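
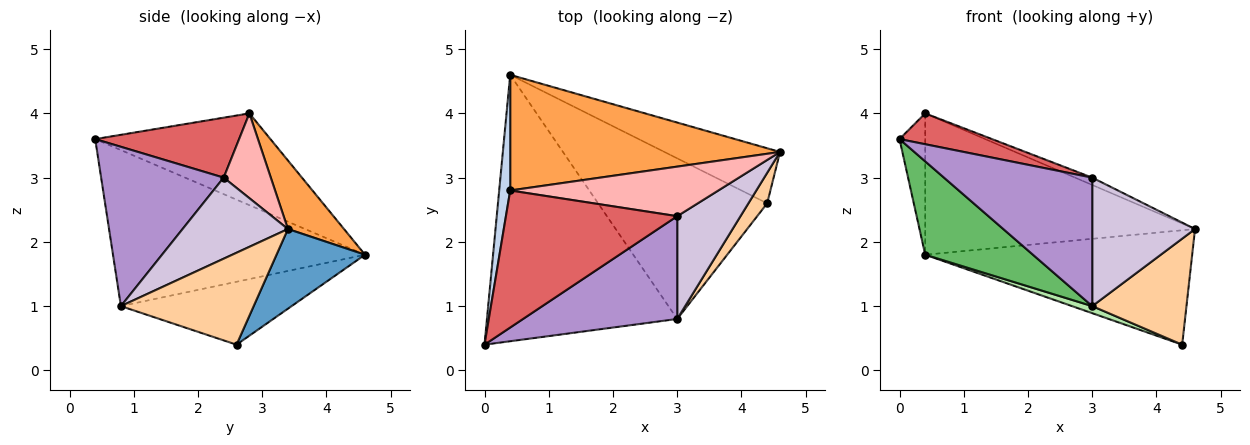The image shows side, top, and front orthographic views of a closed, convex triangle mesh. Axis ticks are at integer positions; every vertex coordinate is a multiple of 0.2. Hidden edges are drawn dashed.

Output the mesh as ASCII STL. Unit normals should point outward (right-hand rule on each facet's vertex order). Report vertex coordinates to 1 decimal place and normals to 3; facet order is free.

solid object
 facet normal 0.286 0.863 -0.416
  outer loop
   vertex 4.4 2.6 0.4
   vertex 0.4 4.6 1.8
   vertex 4.6 3.4 2.2
  endloop
 endfacet
 facet normal -0.983 0.144 0.118
  outer loop
   vertex 0.4 2.8 4.0
   vertex 0.4 4.6 1.8
   vertex 0.0 0.4 3.6
  endloop
 endfacet
 facet normal 0.159 0.764 0.625
  outer loop
   vertex 0.4 2.8 4.0
   vertex 4.6 3.4 2.2
   vertex 0.4 4.6 1.8
  endloop
 endfacet
 facet normal 0.804 -0.571 0.164
  outer loop
   vertex 3.0 0.8 1.0
   vertex 4.4 2.6 0.4
   vertex 4.6 3.4 2.2
  endloop
 endfacet
 facet normal -0.612 -0.262 -0.746
  outer loop
   vertex 3.0 0.8 1.0
   vertex 0.0 0.4 3.6
   vertex 0.4 4.6 1.8
  endloop
 endfacet
 facet normal -0.348 -0.041 -0.936
  outer loop
   vertex 3.0 0.8 1.0
   vertex 0.4 4.6 1.8
   vertex 4.4 2.6 0.4
  endloop
 endfacet
 facet normal 0.323 -0.208 0.923
  outer loop
   vertex 3.0 2.4 3.0
   vertex 0.4 2.8 4.0
   vertex 0.0 0.4 3.6
  endloop
 endfacet
 facet normal 0.374 0.136 0.917
  outer loop
   vertex 3.0 2.4 3.0
   vertex 4.6 3.4 2.2
   vertex 0.4 2.8 4.0
  endloop
 endfacet
 facet normal 0.542 -0.656 0.525
  outer loop
   vertex 3.0 2.4 3.0
   vertex 0.0 0.4 3.6
   vertex 3.0 0.8 1.0
  endloop
 endfacet
 facet normal 0.625 -0.610 0.488
  outer loop
   vertex 3.0 2.4 3.0
   vertex 3.0 0.8 1.0
   vertex 4.6 3.4 2.2
  endloop
 endfacet
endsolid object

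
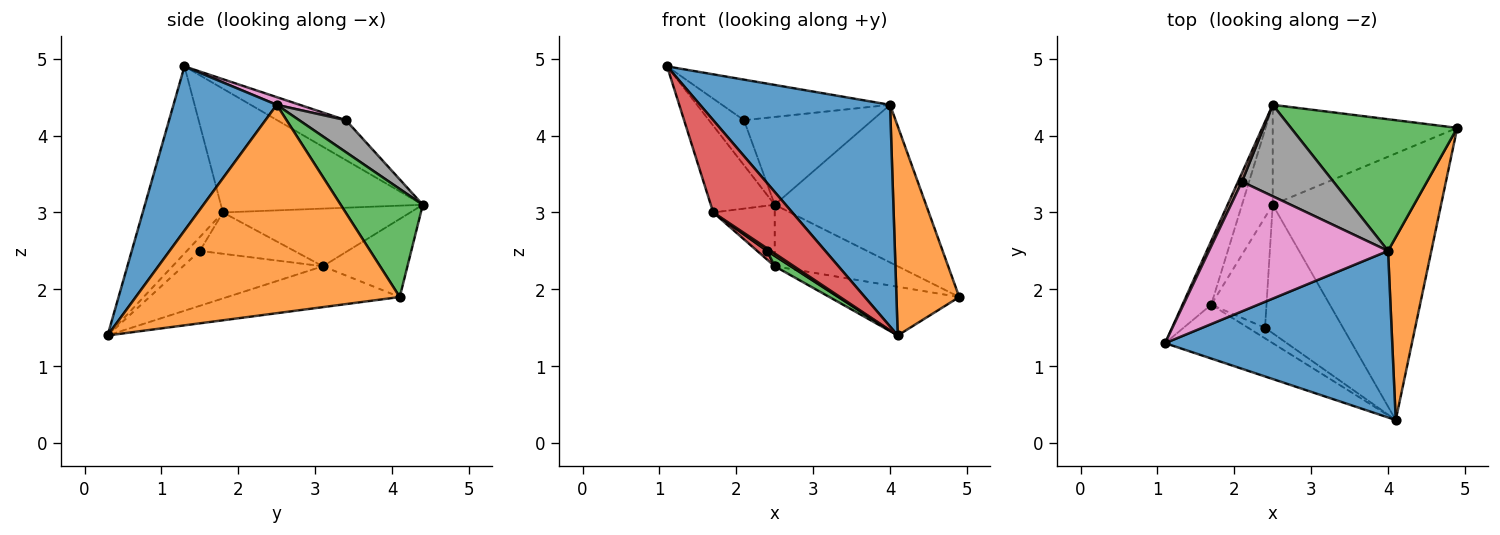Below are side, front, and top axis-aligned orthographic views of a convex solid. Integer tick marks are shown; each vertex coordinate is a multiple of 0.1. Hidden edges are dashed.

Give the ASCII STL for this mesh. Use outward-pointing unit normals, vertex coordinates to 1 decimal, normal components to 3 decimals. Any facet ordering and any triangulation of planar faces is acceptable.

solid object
 facet normal 0.398 -0.733 0.551
  outer loop
   vertex 4.0 2.5 4.4
   vertex 1.1 1.3 4.9
   vertex 4.1 0.3 1.4
  endloop
 endfacet
 facet normal 0.954 -0.227 0.198
  outer loop
   vertex 4.0 2.5 4.4
   vertex 4.1 0.3 1.4
   vertex 4.9 4.1 1.9
  endloop
 endfacet
 facet normal 0.384 0.708 0.592
  outer loop
   vertex 4.0 2.5 4.4
   vertex 4.9 4.1 1.9
   vertex 2.5 4.4 3.1
  endloop
 endfacet
 facet normal -0.659 -0.650 -0.379
  outer loop
   vertex 1.7 1.8 3.0
   vertex 4.1 0.3 1.4
   vertex 1.1 1.3 4.9
  endloop
 endfacet
 facet normal -0.931 0.295 -0.216
  outer loop
   vertex 1.7 1.8 3.0
   vertex 1.1 1.3 4.9
   vertex 2.5 4.4 3.1
  endloop
 endfacet
 facet normal -0.888 0.452 0.088
  outer loop
   vertex 2.1 3.4 4.2
   vertex 2.5 4.4 3.1
   vertex 1.1 1.3 4.9
  endloop
 endfacet
 facet normal 0.041 0.298 0.954
  outer loop
   vertex 2.1 3.4 4.2
   vertex 1.1 1.3 4.9
   vertex 4.0 2.5 4.4
  endloop
 endfacet
 facet normal 0.244 0.672 0.699
  outer loop
   vertex 2.1 3.4 4.2
   vertex 4.0 2.5 4.4
   vertex 2.5 4.4 3.1
  endloop
 endfacet
 facet normal -0.848 0.278 -0.452
  outer loop
   vertex 2.5 3.1 2.3
   vertex 1.7 1.8 3.0
   vertex 2.5 4.4 3.1
  endloop
 endfacet
 facet normal -0.232 0.175 -0.957
  outer loop
   vertex 2.5 3.1 2.3
   vertex 4.9 4.1 1.9
   vertex 4.1 0.3 1.4
  endloop
 endfacet
 facet normal -0.339 0.493 -0.801
  outer loop
   vertex 2.5 3.1 2.3
   vertex 2.5 4.4 3.1
   vertex 4.9 4.1 1.9
  endloop
 endfacet
 facet normal -0.622 -0.184 -0.761
  outer loop
   vertex 2.4 1.5 2.5
   vertex 4.1 0.3 1.4
   vertex 1.7 1.8 3.0
  endloop
 endfacet
 facet normal -0.575 -0.066 -0.816
  outer loop
   vertex 2.4 1.5 2.5
   vertex 2.5 3.1 2.3
   vertex 4.1 0.3 1.4
  endloop
 endfacet
 facet normal -0.598 -0.063 -0.799
  outer loop
   vertex 2.4 1.5 2.5
   vertex 1.7 1.8 3.0
   vertex 2.5 3.1 2.3
  endloop
 endfacet
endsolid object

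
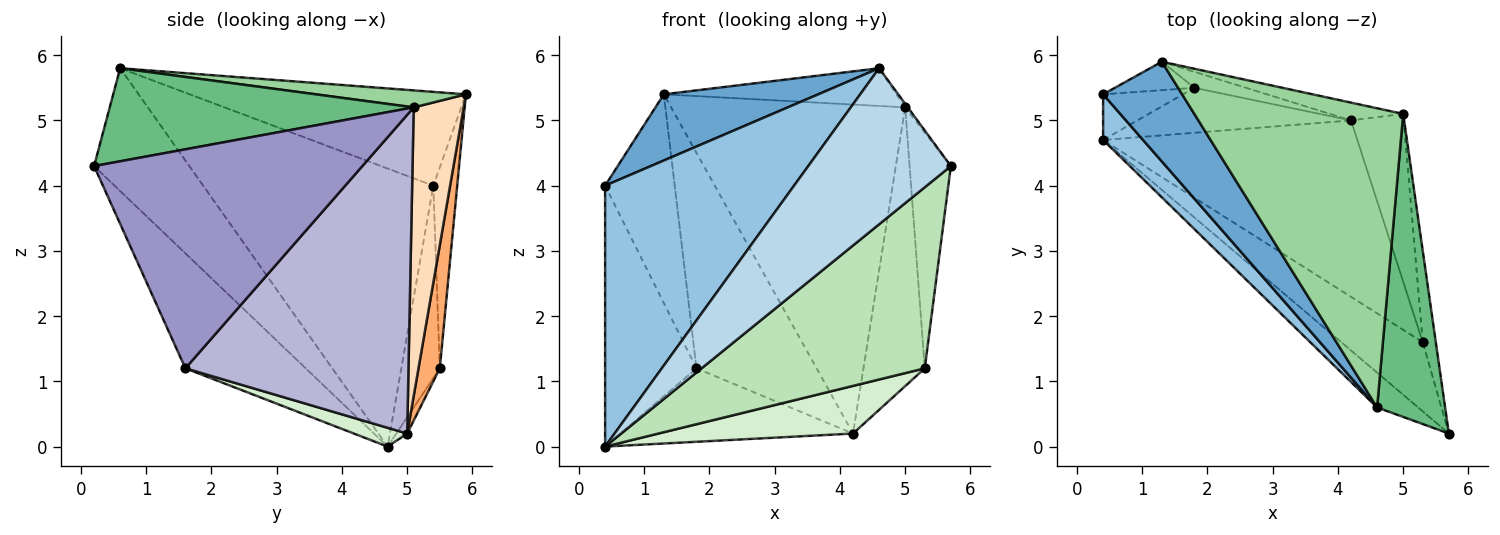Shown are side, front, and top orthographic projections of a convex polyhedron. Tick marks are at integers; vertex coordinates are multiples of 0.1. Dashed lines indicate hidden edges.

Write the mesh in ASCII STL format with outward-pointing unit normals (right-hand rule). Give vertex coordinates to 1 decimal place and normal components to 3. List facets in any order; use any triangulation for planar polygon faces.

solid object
 facet normal -0.703 -0.393 0.592
  outer loop
   vertex 4.6 0.6 5.8
   vertex 1.3 5.9 5.4
   vertex 0.4 5.4 4.0
  endloop
 endfacet
 facet normal -0.768 -0.631 0.110
  outer loop
   vertex 4.6 0.6 5.8
   vertex 0.4 5.4 4.0
   vertex 0.4 4.7 0.0
  endloop
 endfacet
 facet normal -0.546 -0.818 -0.182
  outer loop
   vertex 4.6 0.6 5.8
   vertex 0.4 4.7 0.0
   vertex 5.7 0.2 4.3
  endloop
 endfacet
 facet normal -0.322 0.938 -0.128
  outer loop
   vertex 1.8 5.5 1.2
   vertex 0.4 5.4 4.0
   vertex 1.3 5.9 5.4
  endloop
 endfacet
 facet normal -0.383 0.910 -0.159
  outer loop
   vertex 1.8 5.5 1.2
   vertex 0.4 4.7 0.0
   vertex 0.4 5.4 4.0
  endloop
 endfacet
 facet normal 0.174 0.982 -0.073
  outer loop
   vertex 1.8 5.5 1.2
   vertex 1.3 5.9 5.4
   vertex 4.2 5.0 0.2
  endloop
 endfacet
 facet normal -0.040 0.852 -0.522
  outer loop
   vertex 1.8 5.5 1.2
   vertex 4.2 5.0 0.2
   vertex 0.4 4.7 0.0
  endloop
 endfacet
 facet normal 0.208 0.977 -0.053
  outer loop
   vertex 5.0 5.1 5.2
   vertex 4.2 5.0 0.2
   vertex 1.3 5.9 5.4
  endloop
 endfacet
 facet normal 0.807 0.007 0.590
  outer loop
   vertex 5.0 5.1 5.2
   vertex 4.6 0.6 5.8
   vertex 5.7 0.2 4.3
  endloop
 endfacet
 facet normal 0.080 0.125 0.989
  outer loop
   vertex 5.0 5.1 5.2
   vertex 1.3 5.9 5.4
   vertex 4.6 0.6 5.8
  endloop
 endfacet
 facet normal -0.450 -0.834 -0.319
  outer loop
   vertex 5.3 1.6 1.2
   vertex 5.7 0.2 4.3
   vertex 0.4 4.7 0.0
  endloop
 endfacet
 facet normal 0.071 -0.260 -0.963
  outer loop
   vertex 5.3 1.6 1.2
   vertex 0.4 4.7 0.0
   vertex 4.2 5.0 0.2
  endloop
 endfacet
 facet normal 0.987 0.152 -0.059
  outer loop
   vertex 5.3 1.6 1.2
   vertex 5.0 5.1 5.2
   vertex 5.7 0.2 4.3
  endloop
 endfacet
 facet normal 0.952 0.262 -0.158
  outer loop
   vertex 5.3 1.6 1.2
   vertex 4.2 5.0 0.2
   vertex 5.0 5.1 5.2
  endloop
 endfacet
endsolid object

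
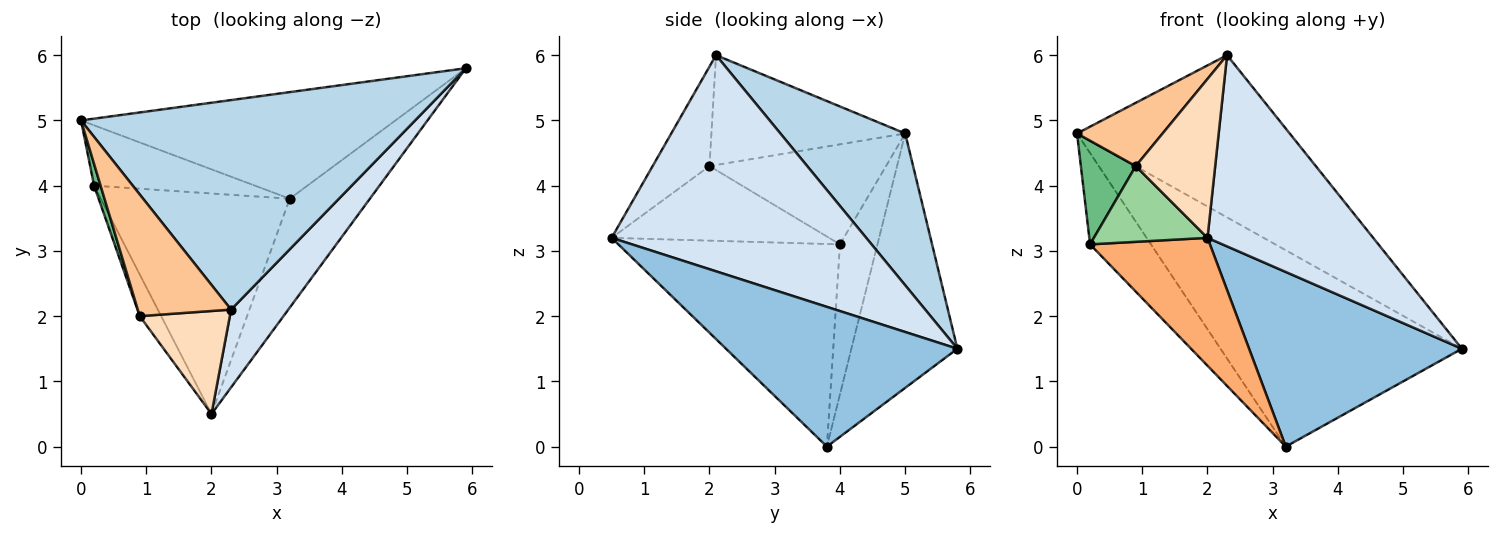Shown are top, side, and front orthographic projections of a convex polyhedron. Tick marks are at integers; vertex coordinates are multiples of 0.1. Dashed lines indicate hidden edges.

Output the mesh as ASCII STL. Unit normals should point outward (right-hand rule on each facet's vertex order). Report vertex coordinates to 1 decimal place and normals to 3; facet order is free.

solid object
 facet normal -0.360 0.820 -0.445
  outer loop
   vertex 3.2 3.8 0.0
   vertex 0.0 5.0 4.8
   vertex 5.9 5.8 1.5
  endloop
 endfacet
 facet normal 0.678 -0.624 -0.389
  outer loop
   vertex 3.2 3.8 0.0
   vertex 5.9 5.8 1.5
   vertex 2.0 0.5 3.2
  endloop
 endfacet
 facet normal 0.338 0.576 0.744
  outer loop
   vertex 2.3 2.1 6.0
   vertex 5.9 5.8 1.5
   vertex 0.0 5.0 4.8
  endloop
 endfacet
 facet normal 0.818 -0.533 0.217
  outer loop
   vertex 2.3 2.1 6.0
   vertex 2.0 0.5 3.2
   vertex 5.9 5.8 1.5
  endloop
 endfacet
 facet normal -0.457 0.742 -0.490
  outer loop
   vertex 0.2 4.0 3.1
   vertex 0.0 5.0 4.8
   vertex 3.2 3.8 0.0
  endloop
 endfacet
 facet normal -0.680 -0.368 -0.634
  outer loop
   vertex 0.2 4.0 3.1
   vertex 3.2 3.8 0.0
   vertex 2.0 0.5 3.2
  endloop
 endfacet
 facet normal -0.722 -0.319 0.614
  outer loop
   vertex 0.9 2.0 4.3
   vertex 2.3 2.1 6.0
   vertex 0.0 5.0 4.8
  endloop
 endfacet
 facet normal -0.515 -0.719 0.466
  outer loop
   vertex 0.9 2.0 4.3
   vertex 2.0 0.5 3.2
   vertex 2.3 2.1 6.0
  endloop
 endfacet
 facet normal -0.953 -0.296 0.062
  outer loop
   vertex 0.9 2.0 4.3
   vertex 0.0 5.0 4.8
   vertex 0.2 4.0 3.1
  endloop
 endfacet
 facet normal -0.859 -0.449 -0.247
  outer loop
   vertex 0.9 2.0 4.3
   vertex 0.2 4.0 3.1
   vertex 2.0 0.5 3.2
  endloop
 endfacet
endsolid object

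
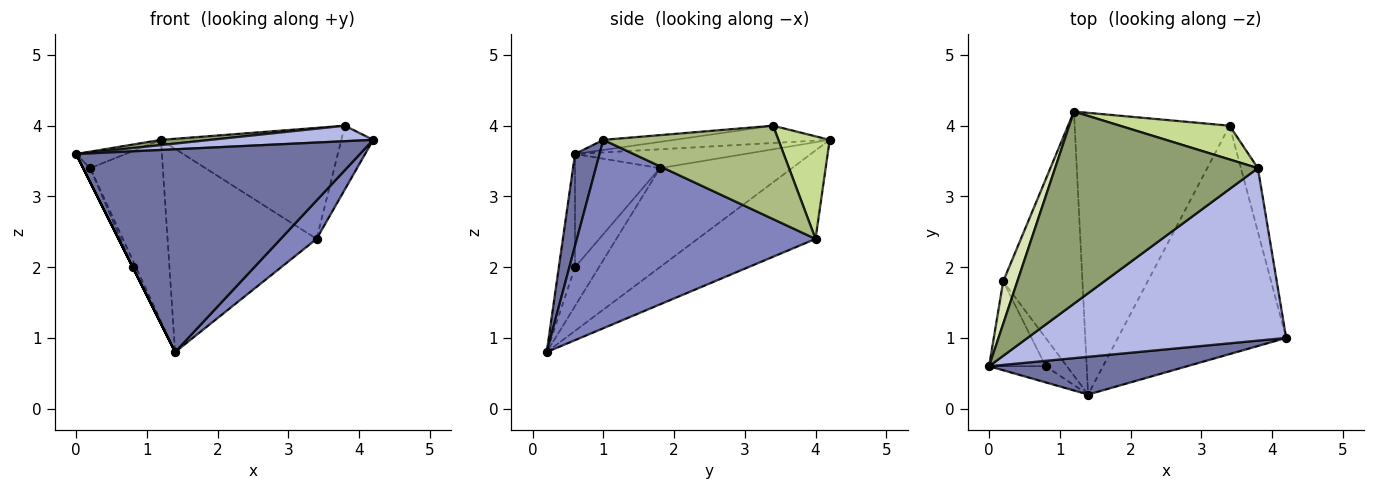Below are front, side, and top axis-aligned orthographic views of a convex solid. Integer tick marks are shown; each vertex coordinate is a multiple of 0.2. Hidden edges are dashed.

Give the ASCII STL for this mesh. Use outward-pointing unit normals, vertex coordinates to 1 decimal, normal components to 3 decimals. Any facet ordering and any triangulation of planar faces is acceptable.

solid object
 facet normal 0.085 -0.980 0.182
  outer loop
   vertex 1.4 0.2 0.8
   vertex 4.2 1.0 3.8
   vertex 0.0 0.6 3.6
  endloop
 endfacet
 facet normal 0.741 -0.111 -0.662
  outer loop
   vertex 3.4 4.0 2.4
   vertex 4.2 1.0 3.8
   vertex 1.4 0.2 0.8
  endloop
 endfacet
 facet normal -0.420 0.531 -0.736
  outer loop
   vertex 3.4 4.0 2.4
   vertex 1.4 0.2 0.8
   vertex 1.2 4.2 3.8
  endloop
 endfacet
 facet normal -0.039 -0.089 0.995
  outer loop
   vertex 3.8 3.4 4.0
   vertex 0.0 0.6 3.6
   vertex 4.2 1.0 3.8
  endloop
 endfacet
 facet normal -0.085 -0.027 0.996
  outer loop
   vertex 3.8 3.4 4.0
   vertex 1.2 4.2 3.8
   vertex 0.0 0.6 3.6
  endloop
 endfacet
 facet normal 0.968 0.176 -0.176
  outer loop
   vertex 3.8 3.4 4.0
   vertex 4.2 1.0 3.8
   vertex 3.4 4.0 2.4
  endloop
 endfacet
 facet normal 0.262 0.923 0.281
  outer loop
   vertex 3.8 3.4 4.0
   vertex 3.4 4.0 2.4
   vertex 1.2 4.2 3.8
  endloop
 endfacet
 facet normal -0.779 0.227 0.584
  outer loop
   vertex 0.2 1.8 3.4
   vertex 0.0 0.6 3.6
   vertex 1.2 4.2 3.8
  endloop
 endfacet
 facet normal -0.717 0.395 -0.574
  outer loop
   vertex 0.2 1.8 3.4
   vertex 1.2 4.2 3.8
   vertex 1.4 0.2 0.8
  endloop
 endfacet
 facet normal -0.894 0.000 -0.447
  outer loop
   vertex 0.8 0.6 2.0
   vertex 1.4 0.2 0.8
   vertex 0.0 0.6 3.6
  endloop
 endfacet
 facet normal -0.892 0.074 -0.446
  outer loop
   vertex 0.8 0.6 2.0
   vertex 0.0 0.6 3.6
   vertex 0.2 1.8 3.4
  endloop
 endfacet
 facet normal -0.872 0.119 -0.475
  outer loop
   vertex 0.8 0.6 2.0
   vertex 0.2 1.8 3.4
   vertex 1.4 0.2 0.8
  endloop
 endfacet
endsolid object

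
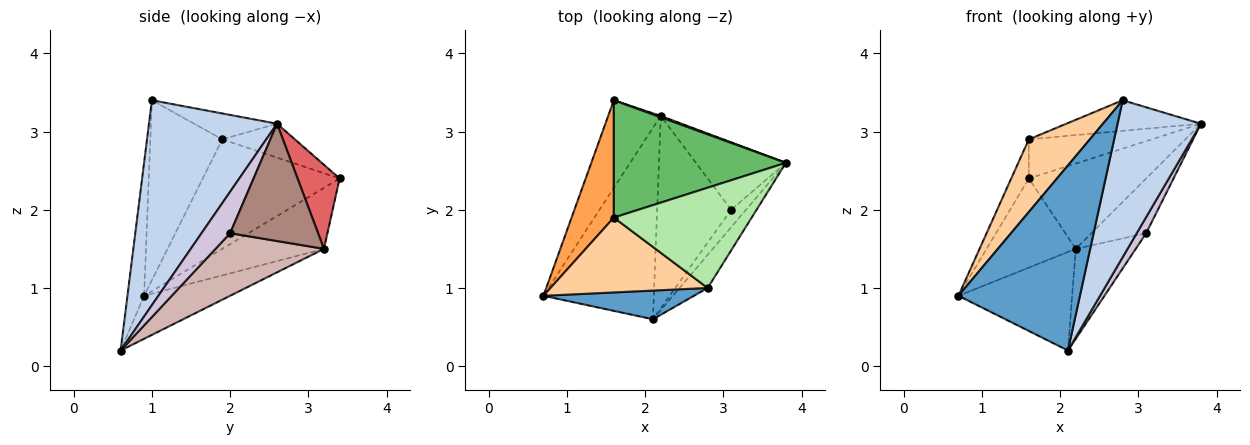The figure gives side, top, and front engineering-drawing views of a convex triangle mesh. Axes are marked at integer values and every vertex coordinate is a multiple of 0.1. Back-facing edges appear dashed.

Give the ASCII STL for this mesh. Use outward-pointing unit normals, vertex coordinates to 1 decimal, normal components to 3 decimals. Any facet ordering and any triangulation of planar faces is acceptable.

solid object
 facet normal -0.134 -0.979 0.152
  outer loop
   vertex 2.1 0.6 0.2
   vertex 2.8 1.0 3.4
   vertex 0.7 0.9 0.9
  endloop
 endfacet
 facet normal 0.833 -0.542 -0.114
  outer loop
   vertex 2.1 0.6 0.2
   vertex 3.8 2.6 3.1
   vertex 2.8 1.0 3.4
  endloop
 endfacet
 facet normal -0.926 0.119 0.357
  outer loop
   vertex 1.6 1.9 2.9
   vertex 1.6 3.4 2.4
   vertex 0.7 0.9 0.9
  endloop
 endfacet
 facet normal -0.635 -0.538 0.555
  outer loop
   vertex 1.6 1.9 2.9
   vertex 0.7 0.9 0.9
   vertex 2.8 1.0 3.4
  endloop
 endfacet
 facet normal -0.184 0.311 0.933
  outer loop
   vertex 1.6 1.9 2.9
   vertex 3.8 2.6 3.1
   vertex 1.6 3.4 2.4
  endloop
 endfacet
 facet normal -0.177 0.287 0.941
  outer loop
   vertex 1.6 1.9 2.9
   vertex 2.8 1.0 3.4
   vertex 3.8 2.6 3.1
  endloop
 endfacet
 facet normal 0.337 0.941 0.016
  outer loop
   vertex 2.2 3.2 1.5
   vertex 1.6 3.4 2.4
   vertex 3.8 2.6 3.1
  endloop
 endfacet
 facet normal -0.631 0.553 -0.544
  outer loop
   vertex 2.2 3.2 1.5
   vertex 0.7 0.9 0.9
   vertex 1.6 3.4 2.4
  endloop
 endfacet
 facet normal -0.327 0.433 -0.840
  outer loop
   vertex 2.2 3.2 1.5
   vertex 2.1 0.6 0.2
   vertex 0.7 0.9 0.9
  endloop
 endfacet
 facet normal 0.899 -0.297 -0.322
  outer loop
   vertex 3.1 2.0 1.7
   vertex 3.8 2.6 3.1
   vertex 2.1 0.6 0.2
  endloop
 endfacet
 facet normal 0.712 0.443 -0.546
  outer loop
   vertex 3.1 2.0 1.7
   vertex 2.2 3.2 1.5
   vertex 3.8 2.6 3.1
  endloop
 endfacet
 facet normal 0.608 0.336 -0.719
  outer loop
   vertex 3.1 2.0 1.7
   vertex 2.1 0.6 0.2
   vertex 2.2 3.2 1.5
  endloop
 endfacet
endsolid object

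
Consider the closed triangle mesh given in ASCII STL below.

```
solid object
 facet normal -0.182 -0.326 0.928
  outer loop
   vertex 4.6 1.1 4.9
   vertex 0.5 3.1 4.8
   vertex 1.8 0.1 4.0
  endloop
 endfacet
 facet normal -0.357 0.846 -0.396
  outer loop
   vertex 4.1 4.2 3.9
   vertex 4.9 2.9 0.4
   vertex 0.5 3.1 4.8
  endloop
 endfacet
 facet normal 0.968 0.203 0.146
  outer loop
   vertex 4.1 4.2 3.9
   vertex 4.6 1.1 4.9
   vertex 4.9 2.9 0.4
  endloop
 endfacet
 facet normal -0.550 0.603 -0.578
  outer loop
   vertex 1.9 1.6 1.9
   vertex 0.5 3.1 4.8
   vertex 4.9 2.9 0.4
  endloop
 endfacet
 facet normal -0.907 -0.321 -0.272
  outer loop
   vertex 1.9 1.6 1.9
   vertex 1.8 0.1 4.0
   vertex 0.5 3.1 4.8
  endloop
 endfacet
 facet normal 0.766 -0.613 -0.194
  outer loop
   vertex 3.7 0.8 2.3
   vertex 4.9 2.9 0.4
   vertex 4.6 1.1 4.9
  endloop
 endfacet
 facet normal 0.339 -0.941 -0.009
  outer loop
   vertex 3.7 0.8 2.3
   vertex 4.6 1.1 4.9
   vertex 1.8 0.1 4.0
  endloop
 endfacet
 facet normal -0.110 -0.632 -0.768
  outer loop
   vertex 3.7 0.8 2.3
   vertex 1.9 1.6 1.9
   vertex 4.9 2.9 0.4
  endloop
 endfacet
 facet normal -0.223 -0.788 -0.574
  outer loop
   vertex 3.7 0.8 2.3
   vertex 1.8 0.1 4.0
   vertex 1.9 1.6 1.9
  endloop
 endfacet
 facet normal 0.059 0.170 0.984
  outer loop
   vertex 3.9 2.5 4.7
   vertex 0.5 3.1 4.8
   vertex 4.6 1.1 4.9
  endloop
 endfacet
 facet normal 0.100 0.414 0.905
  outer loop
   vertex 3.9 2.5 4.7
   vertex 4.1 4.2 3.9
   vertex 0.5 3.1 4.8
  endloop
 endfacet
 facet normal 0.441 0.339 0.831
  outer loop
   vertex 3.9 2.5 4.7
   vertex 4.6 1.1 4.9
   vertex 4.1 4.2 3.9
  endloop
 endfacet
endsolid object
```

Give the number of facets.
12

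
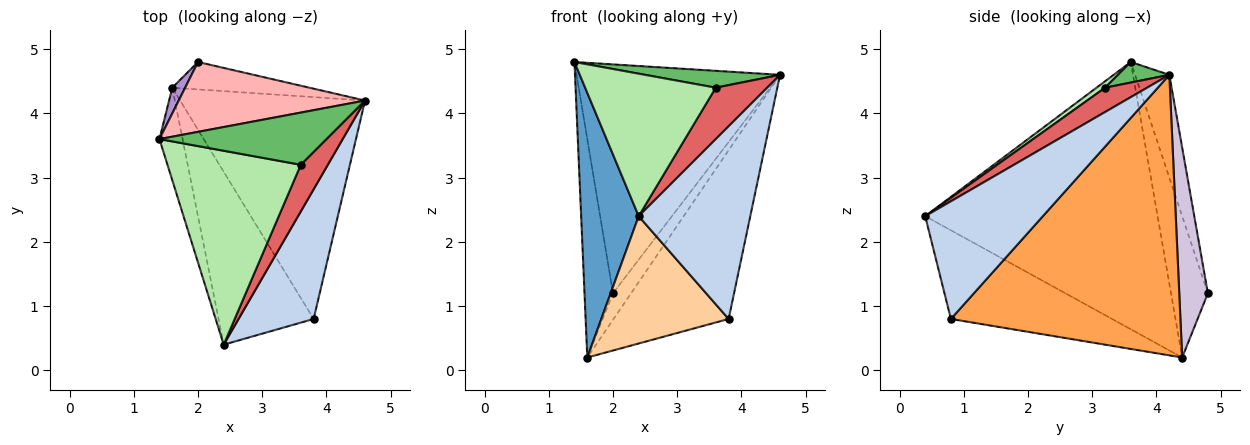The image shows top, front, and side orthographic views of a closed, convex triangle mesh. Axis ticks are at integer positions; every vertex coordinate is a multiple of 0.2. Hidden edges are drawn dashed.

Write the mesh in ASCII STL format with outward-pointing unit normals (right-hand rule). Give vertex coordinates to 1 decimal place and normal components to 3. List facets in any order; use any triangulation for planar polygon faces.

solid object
 facet normal -0.967 -0.239 -0.084
  outer loop
   vertex 1.6 4.4 0.2
   vertex 2.4 0.4 2.4
   vertex 1.4 3.6 4.8
  endloop
 endfacet
 facet normal 0.658 -0.624 0.420
  outer loop
   vertex 3.8 0.8 0.8
   vertex 4.6 4.2 4.6
   vertex 2.4 0.4 2.4
  endloop
 endfacet
 facet normal 0.770 0.386 -0.508
  outer loop
   vertex 3.8 0.8 0.8
   vertex 1.6 4.4 0.2
   vertex 4.6 4.2 4.6
  endloop
 endfacet
 facet normal -0.600 -0.474 -0.644
  outer loop
   vertex 3.8 0.8 0.8
   vertex 2.4 0.4 2.4
   vertex 1.6 4.4 0.2
  endloop
 endfacet
 facet normal 0.116 -0.305 0.945
  outer loop
   vertex 3.6 3.2 4.4
   vertex 4.6 4.2 4.6
   vertex 1.4 3.6 4.8
  endloop
 endfacet
 facet normal 0.039 -0.592 0.805
  outer loop
   vertex 3.6 3.2 4.4
   vertex 1.4 3.6 4.8
   vertex 2.4 0.4 2.4
  endloop
 endfacet
 facet normal 0.518 -0.633 0.575
  outer loop
   vertex 3.6 3.2 4.4
   vertex 2.4 0.4 2.4
   vertex 4.6 4.2 4.6
  endloop
 endfacet
 facet normal -0.159 0.944 0.288
  outer loop
   vertex 2.0 4.8 1.2
   vertex 1.4 3.6 4.8
   vertex 4.6 4.2 4.6
  endloop
 endfacet
 facet normal -0.789 0.610 0.072
  outer loop
   vertex 2.0 4.8 1.2
   vertex 1.6 4.4 0.2
   vertex 1.4 3.6 4.8
  endloop
 endfacet
 facet normal 0.740 0.468 -0.483
  outer loop
   vertex 2.0 4.8 1.2
   vertex 4.6 4.2 4.6
   vertex 1.6 4.4 0.2
  endloop
 endfacet
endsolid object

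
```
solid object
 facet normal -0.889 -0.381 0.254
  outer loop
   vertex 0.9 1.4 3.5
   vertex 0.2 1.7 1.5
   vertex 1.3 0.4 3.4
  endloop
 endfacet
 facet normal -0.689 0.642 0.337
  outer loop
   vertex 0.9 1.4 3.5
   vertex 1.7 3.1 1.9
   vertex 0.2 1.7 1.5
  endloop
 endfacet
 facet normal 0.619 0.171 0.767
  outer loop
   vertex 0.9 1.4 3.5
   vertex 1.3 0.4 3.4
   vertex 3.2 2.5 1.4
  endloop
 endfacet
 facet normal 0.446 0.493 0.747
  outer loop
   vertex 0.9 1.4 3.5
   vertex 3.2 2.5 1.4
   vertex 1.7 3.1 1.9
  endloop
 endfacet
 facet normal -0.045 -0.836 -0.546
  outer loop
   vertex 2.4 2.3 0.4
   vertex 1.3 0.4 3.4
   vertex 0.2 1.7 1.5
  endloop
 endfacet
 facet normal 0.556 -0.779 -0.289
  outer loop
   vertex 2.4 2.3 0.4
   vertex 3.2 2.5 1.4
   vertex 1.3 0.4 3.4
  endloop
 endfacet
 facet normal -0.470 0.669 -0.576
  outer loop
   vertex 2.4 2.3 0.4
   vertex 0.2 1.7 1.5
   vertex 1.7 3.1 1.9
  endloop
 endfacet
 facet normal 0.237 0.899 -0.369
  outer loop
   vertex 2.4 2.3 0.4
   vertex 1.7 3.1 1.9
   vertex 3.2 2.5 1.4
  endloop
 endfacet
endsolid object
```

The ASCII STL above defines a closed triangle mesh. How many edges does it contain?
12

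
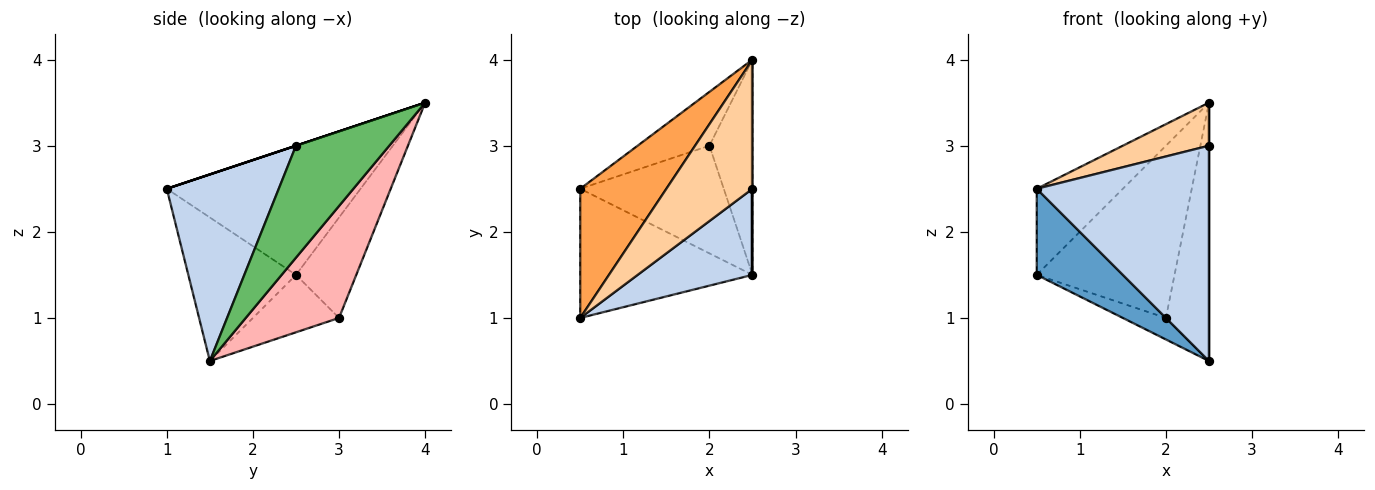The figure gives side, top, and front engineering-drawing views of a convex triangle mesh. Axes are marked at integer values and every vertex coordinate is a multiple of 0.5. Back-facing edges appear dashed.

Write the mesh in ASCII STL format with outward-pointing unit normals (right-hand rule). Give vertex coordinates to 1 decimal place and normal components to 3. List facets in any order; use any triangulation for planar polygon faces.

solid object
 facet normal -0.570 -0.456 -0.684
  outer loop
   vertex 2.5 1.5 0.5
   vertex 0.5 1.0 2.5
   vertex 0.5 2.5 1.5
  endloop
 endfacet
 facet normal 0.517 -0.795 0.318
  outer loop
   vertex 2.5 1.5 0.5
   vertex 2.5 2.5 3.0
   vertex 0.5 1.0 2.5
  endloop
 endfacet
 facet normal -0.780 0.347 0.520
  outer loop
   vertex 2.5 4.0 3.5
   vertex 0.5 2.5 1.5
   vertex 0.5 1.0 2.5
  endloop
 endfacet
 facet normal 0.000 -0.316 0.949
  outer loop
   vertex 2.5 4.0 3.5
   vertex 0.5 1.0 2.5
   vertex 2.5 2.5 3.0
  endloop
 endfacet
 facet normal 1.000 0.000 0.000
  outer loop
   vertex 2.5 4.0 3.5
   vertex 2.5 2.5 3.0
   vertex 2.5 1.5 0.5
  endloop
 endfacet
 facet normal -0.365 0.183 -0.913
  outer loop
   vertex 2.0 3.0 1.0
   vertex 2.5 1.5 0.5
   vertex 0.5 2.5 1.5
  endloop
 endfacet
 facet normal -0.385 0.881 -0.275
  outer loop
   vertex 2.0 3.0 1.0
   vertex 0.5 2.5 1.5
   vertex 2.5 4.0 3.5
  endloop
 endfacet
 facet normal 0.857 0.396 -0.330
  outer loop
   vertex 2.0 3.0 1.0
   vertex 2.5 4.0 3.5
   vertex 2.5 1.5 0.5
  endloop
 endfacet
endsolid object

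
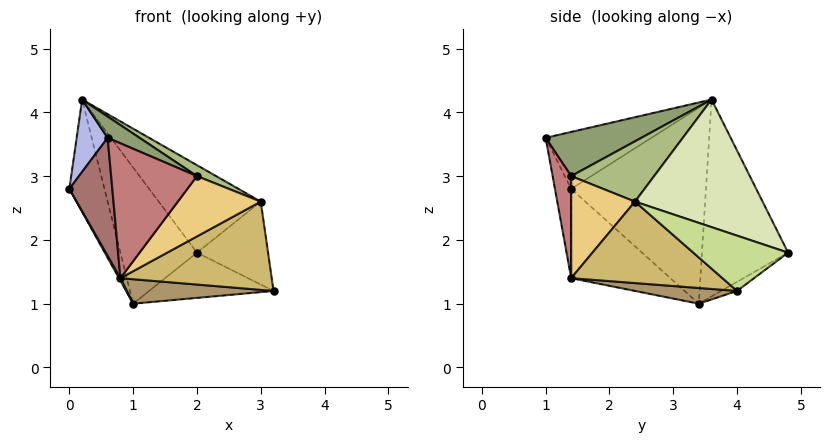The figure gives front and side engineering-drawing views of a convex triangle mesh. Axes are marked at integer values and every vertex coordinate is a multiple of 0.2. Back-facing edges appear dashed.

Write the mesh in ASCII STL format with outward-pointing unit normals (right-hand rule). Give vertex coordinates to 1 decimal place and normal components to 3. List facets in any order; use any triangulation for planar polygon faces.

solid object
 facet normal -0.937 0.244 -0.250
  outer loop
   vertex 1.0 3.4 1.0
   vertex 0.0 1.4 2.8
   vertex 0.2 3.6 4.2
  endloop
 endfacet
 facet normal -0.068 0.531 -0.844
  outer loop
   vertex 2.0 4.8 1.8
   vertex 3.2 4.0 1.2
   vertex 1.0 3.4 1.0
  endloop
 endfacet
 facet normal -0.729 0.648 -0.223
  outer loop
   vertex 2.0 4.8 1.8
   vertex 1.0 3.4 1.0
   vertex 0.2 3.6 4.2
  endloop
 endfacet
 facet normal -0.830 -0.243 0.501
  outer loop
   vertex 0.6 1.0 3.6
   vertex 0.2 3.6 4.2
   vertex 0.0 1.4 2.8
  endloop
 endfacet
 facet normal 0.424 -0.141 0.895
  outer loop
   vertex 0.6 1.0 3.6
   vertex 2.0 1.4 3.0
   vertex 0.2 3.6 4.2
  endloop
 endfacet
 facet normal 0.459 -0.106 0.882
  outer loop
   vertex 3.0 2.4 2.6
   vertex 0.2 3.6 4.2
   vertex 2.0 1.4 3.0
  endloop
 endfacet
 facet normal 0.625 0.469 0.625
  outer loop
   vertex 3.0 2.4 2.6
   vertex 3.2 4.0 1.2
   vertex 2.0 4.8 1.8
  endloop
 endfacet
 facet normal 0.581 0.465 0.668
  outer loop
   vertex 3.0 2.4 2.6
   vertex 2.0 4.8 1.8
   vertex 0.2 3.6 4.2
  endloop
 endfacet
 facet normal 0.145 -0.208 -0.967
  outer loop
   vertex 0.8 1.4 1.4
   vertex 1.0 3.4 1.0
   vertex 3.2 4.0 1.2
  endloop
 endfacet
 facet normal 0.577 -0.577 -0.577
  outer loop
   vertex 0.8 1.4 1.4
   vertex 3.2 4.0 1.2
   vertex 3.0 2.4 2.6
  endloop
 endfacet
 facet normal 0.554 -0.721 -0.416
  outer loop
   vertex 0.8 1.4 1.4
   vertex 3.0 2.4 2.6
   vertex 2.0 1.4 3.0
  endloop
 endfacet
 facet normal -0.868 -0.012 -0.496
  outer loop
   vertex 0.8 1.4 1.4
   vertex 0.0 1.4 2.8
   vertex 1.0 3.4 1.0
  endloop
 endfacet
 facet normal -0.347 -0.917 -0.198
  outer loop
   vertex 0.8 1.4 1.4
   vertex 0.6 1.0 3.6
   vertex 0.0 1.4 2.8
  endloop
 endfacet
 facet normal 0.209 -0.965 -0.157
  outer loop
   vertex 0.8 1.4 1.4
   vertex 2.0 1.4 3.0
   vertex 0.6 1.0 3.6
  endloop
 endfacet
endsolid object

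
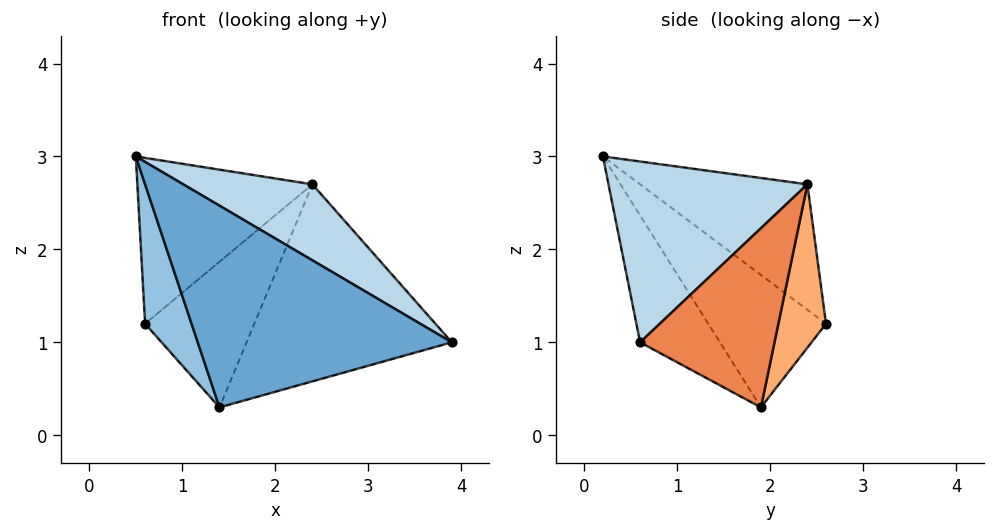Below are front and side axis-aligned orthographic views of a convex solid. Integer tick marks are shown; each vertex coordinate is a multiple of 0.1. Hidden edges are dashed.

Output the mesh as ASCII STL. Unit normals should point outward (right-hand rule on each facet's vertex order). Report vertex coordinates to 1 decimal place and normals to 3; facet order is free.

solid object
 facet normal -0.246 -0.781 -0.574
  outer loop
   vertex 1.4 1.9 0.3
   vertex 3.9 0.6 1.0
   vertex 0.5 0.2 3.0
  endloop
 endfacet
 facet normal -0.818 -0.323 -0.476
  outer loop
   vertex 1.4 1.9 0.3
   vertex 0.5 0.2 3.0
   vertex 0.6 2.6 1.2
  endloop
 endfacet
 facet normal 0.507 -0.329 0.796
  outer loop
   vertex 2.4 2.4 2.7
   vertex 0.5 0.2 3.0
   vertex 3.9 0.6 1.0
  endloop
 endfacet
 facet normal -0.507 0.531 0.679
  outer loop
   vertex 2.4 2.4 2.7
   vertex 0.6 2.6 1.2
   vertex 0.5 0.2 3.0
  endloop
 endfacet
 facet normal 0.508 0.776 -0.373
  outer loop
   vertex 2.4 2.4 2.7
   vertex 3.9 0.6 1.0
   vertex 1.4 1.9 0.3
  endloop
 endfacet
 facet normal 0.376 0.863 -0.337
  outer loop
   vertex 2.4 2.4 2.7
   vertex 1.4 1.9 0.3
   vertex 0.6 2.6 1.2
  endloop
 endfacet
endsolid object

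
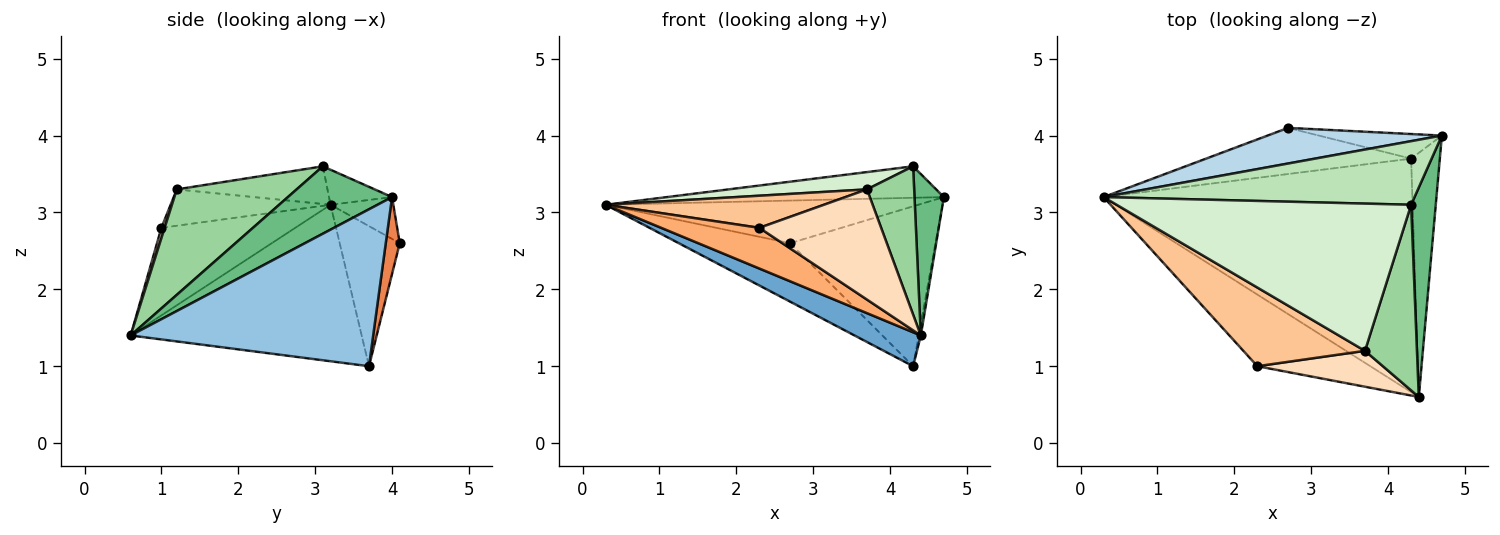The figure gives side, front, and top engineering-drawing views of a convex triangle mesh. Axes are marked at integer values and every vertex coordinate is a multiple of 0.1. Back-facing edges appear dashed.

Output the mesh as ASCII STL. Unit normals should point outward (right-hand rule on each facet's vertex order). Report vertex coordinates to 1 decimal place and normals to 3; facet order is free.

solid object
 facet normal -0.448 -0.129 -0.885
  outer loop
   vertex 4.3 3.7 1.0
   vertex 4.4 0.6 1.4
   vertex 0.3 3.2 3.1
  endloop
 endfacet
 facet normal 0.984 0.009 -0.180
  outer loop
   vertex 4.3 3.7 1.0
   vertex 4.7 4.0 3.2
   vertex 4.4 0.6 1.4
  endloop
 endfacet
 facet normal -0.152 0.758 0.634
  outer loop
   vertex 2.7 4.1 2.6
   vertex 0.3 3.2 3.1
   vertex 4.7 4.0 3.2
  endloop
 endfacet
 facet normal -0.390 0.723 -0.571
  outer loop
   vertex 2.7 4.1 2.6
   vertex 4.3 3.7 1.0
   vertex 0.3 3.2 3.1
  endloop
 endfacet
 facet normal 0.095 0.984 -0.151
  outer loop
   vertex 2.7 4.1 2.6
   vertex 4.7 4.0 3.2
   vertex 4.3 3.7 1.0
  endloop
 endfacet
 facet normal -0.559 -0.410 -0.721
  outer loop
   vertex 2.3 1.0 2.8
   vertex 0.3 3.2 3.1
   vertex 4.4 0.6 1.4
  endloop
 endfacet
 facet normal -0.267 -0.364 0.892
  outer loop
   vertex 2.3 1.0 2.8
   vertex 3.7 1.2 3.3
   vertex 0.3 3.2 3.1
  endloop
 endfacet
 facet normal 0.025 -0.951 0.309
  outer loop
   vertex 2.3 1.0 2.8
   vertex 4.4 0.6 1.4
   vertex 3.7 1.2 3.3
  endloop
 endfacet
 facet normal 0.908 -0.256 0.332
  outer loop
   vertex 4.3 3.1 3.6
   vertex 4.4 0.6 1.4
   vertex 4.7 4.0 3.2
  endloop
 endfacet
 facet normal 0.846 -0.333 0.417
  outer loop
   vertex 4.3 3.1 3.6
   vertex 3.7 1.2 3.3
   vertex 4.4 0.6 1.4
  endloop
 endfacet
 facet normal -0.100 0.441 0.892
  outer loop
   vertex 4.3 3.1 3.6
   vertex 4.7 4.0 3.2
   vertex 0.3 3.2 3.1
  endloop
 endfacet
 facet normal -0.126 -0.116 0.985
  outer loop
   vertex 4.3 3.1 3.6
   vertex 0.3 3.2 3.1
   vertex 3.7 1.2 3.3
  endloop
 endfacet
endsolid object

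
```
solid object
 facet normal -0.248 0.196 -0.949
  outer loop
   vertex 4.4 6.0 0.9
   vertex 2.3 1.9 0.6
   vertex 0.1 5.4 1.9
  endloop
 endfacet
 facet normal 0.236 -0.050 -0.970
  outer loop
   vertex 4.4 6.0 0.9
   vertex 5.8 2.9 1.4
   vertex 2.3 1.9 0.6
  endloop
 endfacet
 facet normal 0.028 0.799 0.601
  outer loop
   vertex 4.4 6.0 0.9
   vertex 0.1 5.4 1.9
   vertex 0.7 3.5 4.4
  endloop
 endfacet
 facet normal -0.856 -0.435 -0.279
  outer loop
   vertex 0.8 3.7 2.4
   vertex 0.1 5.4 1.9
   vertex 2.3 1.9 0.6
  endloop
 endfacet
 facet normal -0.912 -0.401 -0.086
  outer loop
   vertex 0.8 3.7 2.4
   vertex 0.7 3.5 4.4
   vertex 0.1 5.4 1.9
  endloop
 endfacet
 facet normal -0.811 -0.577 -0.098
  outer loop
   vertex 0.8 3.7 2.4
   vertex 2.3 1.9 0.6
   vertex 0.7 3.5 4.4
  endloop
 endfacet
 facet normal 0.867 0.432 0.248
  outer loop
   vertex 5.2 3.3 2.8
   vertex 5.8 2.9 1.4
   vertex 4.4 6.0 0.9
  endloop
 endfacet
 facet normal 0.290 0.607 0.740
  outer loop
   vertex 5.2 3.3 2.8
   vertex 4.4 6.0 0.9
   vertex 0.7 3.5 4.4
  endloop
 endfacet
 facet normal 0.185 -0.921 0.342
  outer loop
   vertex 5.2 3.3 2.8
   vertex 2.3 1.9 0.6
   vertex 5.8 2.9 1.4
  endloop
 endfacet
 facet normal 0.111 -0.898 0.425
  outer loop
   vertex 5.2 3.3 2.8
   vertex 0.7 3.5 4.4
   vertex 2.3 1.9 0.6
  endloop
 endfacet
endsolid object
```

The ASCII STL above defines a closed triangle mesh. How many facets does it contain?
10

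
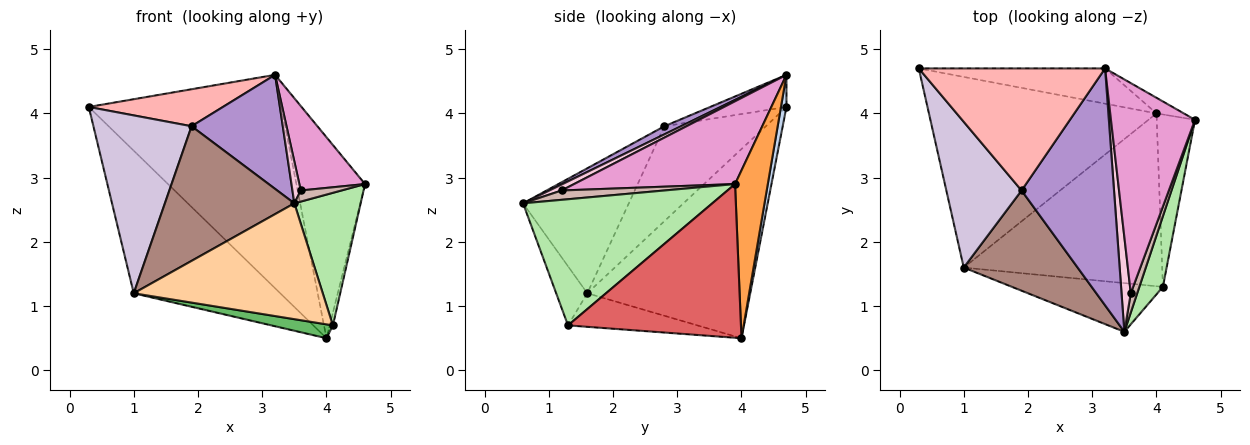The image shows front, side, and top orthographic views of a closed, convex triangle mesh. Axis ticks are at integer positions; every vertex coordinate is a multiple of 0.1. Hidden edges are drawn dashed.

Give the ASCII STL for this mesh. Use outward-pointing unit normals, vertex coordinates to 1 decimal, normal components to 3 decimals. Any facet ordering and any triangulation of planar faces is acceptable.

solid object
 facet normal -0.554 0.498 -0.667
  outer loop
   vertex 1.0 1.6 1.2
   vertex 0.3 4.7 4.1
   vertex 4.0 4.0 0.5
  endloop
 endfacet
 facet normal 0.028 0.986 -0.163
  outer loop
   vertex 3.2 4.7 4.6
   vertex 4.0 4.0 0.5
   vertex 0.3 4.7 4.1
  endloop
 endfacet
 facet normal 0.430 0.900 -0.070
  outer loop
   vertex 3.2 4.7 4.6
   vertex 4.6 3.9 2.9
   vertex 4.0 4.0 0.5
  endloop
 endfacet
 facet normal -0.150 -0.911 -0.383
  outer loop
   vertex 4.1 1.3 0.7
   vertex 3.5 0.6 2.6
   vertex 1.0 1.6 1.2
  endloop
 endfacet
 facet normal -0.166 -0.079 -0.983
  outer loop
   vertex 4.1 1.3 0.7
   vertex 1.0 1.6 1.2
   vertex 4.0 4.0 0.5
  endloop
 endfacet
 facet normal 0.929 -0.326 0.174
  outer loop
   vertex 4.1 1.3 0.7
   vertex 4.6 3.9 2.9
   vertex 3.5 0.6 2.6
  endloop
 endfacet
 facet normal 0.970 0.018 -0.242
  outer loop
   vertex 4.1 1.3 0.7
   vertex 4.0 4.0 0.5
   vertex 4.6 3.9 2.9
  endloop
 endfacet
 facet normal -0.163 -0.286 0.944
  outer loop
   vertex 1.9 2.8 3.8
   vertex 3.2 4.7 4.6
   vertex 0.3 4.7 4.1
  endloop
 endfacet
 facet normal 0.079 -0.432 0.898
  outer loop
   vertex 1.9 2.8 3.8
   vertex 3.5 0.6 2.6
   vertex 3.2 4.7 4.6
  endloop
 endfacet
 facet normal -0.625 -0.604 0.495
  outer loop
   vertex 1.9 2.8 3.8
   vertex 0.3 4.7 4.1
   vertex 1.0 1.6 1.2
  endloop
 endfacet
 facet normal -0.548 -0.671 0.499
  outer loop
   vertex 1.9 2.8 3.8
   vertex 1.0 1.6 1.2
   vertex 3.5 0.6 2.6
  endloop
 endfacet
 facet normal 0.783 -0.310 0.539
  outer loop
   vertex 3.6 1.2 2.8
   vertex 3.5 0.6 2.6
   vertex 4.6 3.9 2.9
  endloop
 endfacet
 facet normal 0.675 -0.275 0.685
  outer loop
   vertex 3.6 1.2 2.8
   vertex 4.6 3.9 2.9
   vertex 3.2 4.7 4.6
  endloop
 endfacet
 facet normal 0.508 -0.347 0.788
  outer loop
   vertex 3.6 1.2 2.8
   vertex 3.2 4.7 4.6
   vertex 3.5 0.6 2.6
  endloop
 endfacet
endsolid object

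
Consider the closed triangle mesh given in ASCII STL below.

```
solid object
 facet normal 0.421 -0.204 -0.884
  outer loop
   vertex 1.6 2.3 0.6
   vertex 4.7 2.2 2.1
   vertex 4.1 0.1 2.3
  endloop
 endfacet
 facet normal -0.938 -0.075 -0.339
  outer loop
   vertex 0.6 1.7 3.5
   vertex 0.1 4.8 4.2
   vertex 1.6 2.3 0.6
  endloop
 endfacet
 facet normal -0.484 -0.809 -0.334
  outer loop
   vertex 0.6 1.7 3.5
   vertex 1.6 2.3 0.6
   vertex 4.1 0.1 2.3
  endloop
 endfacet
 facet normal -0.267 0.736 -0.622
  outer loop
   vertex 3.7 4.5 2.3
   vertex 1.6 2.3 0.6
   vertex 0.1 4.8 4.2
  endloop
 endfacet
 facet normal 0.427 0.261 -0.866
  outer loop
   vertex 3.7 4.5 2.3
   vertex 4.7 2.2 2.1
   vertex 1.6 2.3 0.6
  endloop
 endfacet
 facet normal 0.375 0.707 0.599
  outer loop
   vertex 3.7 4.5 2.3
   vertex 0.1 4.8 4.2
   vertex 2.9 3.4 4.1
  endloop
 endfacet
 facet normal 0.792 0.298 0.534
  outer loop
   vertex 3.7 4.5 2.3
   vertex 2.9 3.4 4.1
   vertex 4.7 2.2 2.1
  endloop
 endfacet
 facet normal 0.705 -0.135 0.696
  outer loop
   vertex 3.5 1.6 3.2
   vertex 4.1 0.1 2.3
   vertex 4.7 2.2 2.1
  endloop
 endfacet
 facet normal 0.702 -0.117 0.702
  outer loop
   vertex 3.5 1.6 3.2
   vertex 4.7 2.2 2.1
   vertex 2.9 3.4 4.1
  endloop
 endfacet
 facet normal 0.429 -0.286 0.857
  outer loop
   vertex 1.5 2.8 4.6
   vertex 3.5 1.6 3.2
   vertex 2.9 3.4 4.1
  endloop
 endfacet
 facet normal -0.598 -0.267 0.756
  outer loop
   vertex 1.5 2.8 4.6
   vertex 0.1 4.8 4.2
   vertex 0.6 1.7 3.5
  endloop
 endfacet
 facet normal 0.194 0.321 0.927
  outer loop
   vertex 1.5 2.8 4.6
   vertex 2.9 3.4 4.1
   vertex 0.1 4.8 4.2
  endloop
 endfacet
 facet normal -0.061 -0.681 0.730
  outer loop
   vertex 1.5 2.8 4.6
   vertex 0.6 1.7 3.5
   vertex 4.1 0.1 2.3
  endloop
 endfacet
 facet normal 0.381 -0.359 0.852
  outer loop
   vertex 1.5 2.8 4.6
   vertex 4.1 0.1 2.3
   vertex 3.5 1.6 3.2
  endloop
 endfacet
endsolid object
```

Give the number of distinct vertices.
9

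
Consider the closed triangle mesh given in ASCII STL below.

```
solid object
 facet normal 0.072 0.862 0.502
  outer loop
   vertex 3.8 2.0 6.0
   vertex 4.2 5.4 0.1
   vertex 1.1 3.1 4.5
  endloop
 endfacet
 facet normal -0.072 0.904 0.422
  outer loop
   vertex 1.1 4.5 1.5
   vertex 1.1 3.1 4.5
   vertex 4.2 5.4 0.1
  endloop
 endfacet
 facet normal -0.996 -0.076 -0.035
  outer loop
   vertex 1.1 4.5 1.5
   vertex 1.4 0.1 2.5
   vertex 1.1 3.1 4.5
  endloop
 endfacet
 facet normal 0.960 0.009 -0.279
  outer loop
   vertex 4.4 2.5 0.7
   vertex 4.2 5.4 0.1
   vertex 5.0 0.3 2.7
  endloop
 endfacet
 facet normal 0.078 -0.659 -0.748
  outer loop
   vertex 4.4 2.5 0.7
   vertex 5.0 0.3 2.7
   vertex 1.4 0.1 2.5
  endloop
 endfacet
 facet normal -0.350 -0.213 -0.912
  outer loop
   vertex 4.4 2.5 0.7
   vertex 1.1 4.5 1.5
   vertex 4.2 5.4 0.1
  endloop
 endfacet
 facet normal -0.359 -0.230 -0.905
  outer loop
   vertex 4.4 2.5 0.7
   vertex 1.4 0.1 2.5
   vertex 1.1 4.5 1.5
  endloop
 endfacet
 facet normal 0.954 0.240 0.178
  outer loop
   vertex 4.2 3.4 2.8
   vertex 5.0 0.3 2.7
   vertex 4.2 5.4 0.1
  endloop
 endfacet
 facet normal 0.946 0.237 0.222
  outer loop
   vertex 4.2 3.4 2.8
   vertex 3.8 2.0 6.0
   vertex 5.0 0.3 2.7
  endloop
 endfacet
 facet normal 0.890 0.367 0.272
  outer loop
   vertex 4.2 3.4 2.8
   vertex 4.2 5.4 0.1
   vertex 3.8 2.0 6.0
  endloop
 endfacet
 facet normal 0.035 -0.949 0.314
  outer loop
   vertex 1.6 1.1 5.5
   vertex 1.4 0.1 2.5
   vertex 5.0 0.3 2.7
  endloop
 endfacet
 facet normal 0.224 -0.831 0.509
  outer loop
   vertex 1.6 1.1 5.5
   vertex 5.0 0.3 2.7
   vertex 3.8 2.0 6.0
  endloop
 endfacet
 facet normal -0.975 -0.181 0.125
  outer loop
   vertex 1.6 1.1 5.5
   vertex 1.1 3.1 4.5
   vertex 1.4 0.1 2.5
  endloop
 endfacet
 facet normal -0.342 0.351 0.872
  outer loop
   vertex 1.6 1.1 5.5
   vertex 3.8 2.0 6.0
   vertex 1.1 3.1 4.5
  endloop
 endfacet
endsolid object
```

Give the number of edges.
21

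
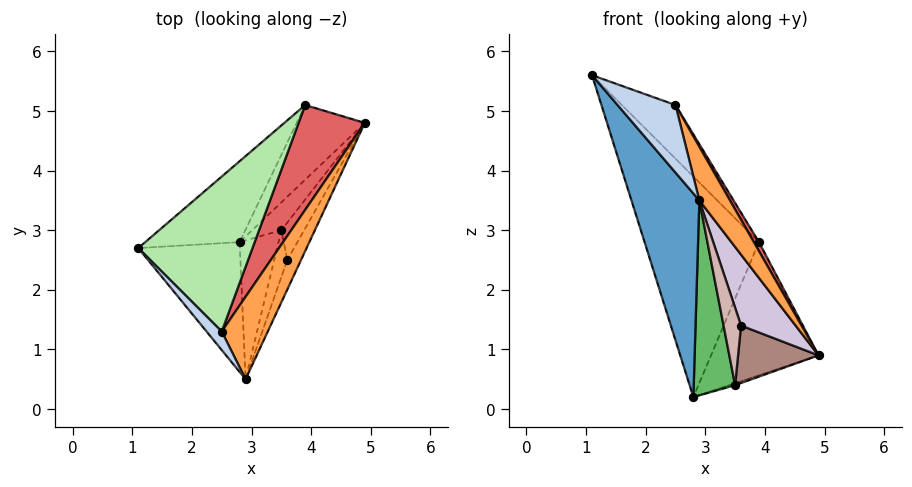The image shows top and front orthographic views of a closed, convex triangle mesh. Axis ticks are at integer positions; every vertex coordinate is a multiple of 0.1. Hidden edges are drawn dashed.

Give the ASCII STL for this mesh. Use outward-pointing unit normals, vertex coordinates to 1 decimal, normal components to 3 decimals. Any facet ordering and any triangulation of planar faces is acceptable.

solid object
 facet normal -0.856 -0.436 -0.278
  outer loop
   vertex 2.8 2.8 0.2
   vertex 2.9 0.5 3.5
   vertex 1.1 2.7 5.6
  endloop
 endfacet
 facet normal -0.656 -0.728 0.200
  outer loop
   vertex 2.5 1.3 5.1
   vertex 1.1 2.7 5.6
   vertex 2.9 0.5 3.5
  endloop
 endfacet
 facet normal 0.915 -0.220 0.339
  outer loop
   vertex 2.5 1.3 5.1
   vertex 2.9 0.5 3.5
   vertex 4.9 4.8 0.9
  endloop
 endfacet
 facet normal 0.256 0.069 -0.964
  outer loop
   vertex 3.5 3.0 0.4
   vertex 2.8 2.8 0.2
   vertex 4.9 4.8 0.9
  endloop
 endfacet
 facet normal 0.370 -0.757 -0.539
  outer loop
   vertex 3.5 3.0 0.4
   vertex 2.9 0.5 3.5
   vertex 2.8 2.8 0.2
  endloop
 endfacet
 facet normal 0.554 0.272 0.787
  outer loop
   vertex 3.9 5.1 2.8
   vertex 1.1 2.7 5.6
   vertex 2.5 1.3 5.1
  endloop
 endfacet
 facet normal 0.882 -0.040 0.470
  outer loop
   vertex 3.9 5.1 2.8
   vertex 2.5 1.3 5.1
   vertex 4.9 4.8 0.9
  endloop
 endfacet
 facet normal -0.754 0.616 -0.226
  outer loop
   vertex 3.9 5.1 2.8
   vertex 2.8 2.8 0.2
   vertex 1.1 2.7 5.6
  endloop
 endfacet
 facet normal -0.555 0.725 -0.407
  outer loop
   vertex 3.9 5.1 2.8
   vertex 4.9 4.8 0.9
   vertex 2.8 2.8 0.2
  endloop
 endfacet
 facet normal 0.830 -0.516 -0.214
  outer loop
   vertex 3.6 2.5 1.4
   vertex 4.9 4.8 0.9
   vertex 2.9 0.5 3.5
  endloop
 endfacet
 facet normal 0.786 -0.518 -0.337
  outer loop
   vertex 3.6 2.5 1.4
   vertex 3.5 3.0 0.4
   vertex 4.9 4.8 0.9
  endloop
 endfacet
 facet normal 0.666 -0.638 -0.386
  outer loop
   vertex 3.6 2.5 1.4
   vertex 2.9 0.5 3.5
   vertex 3.5 3.0 0.4
  endloop
 endfacet
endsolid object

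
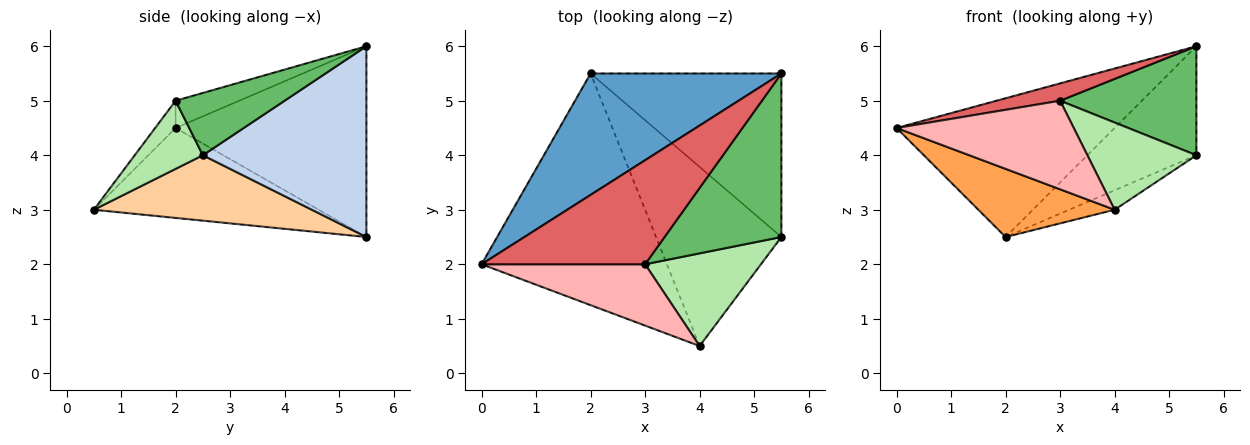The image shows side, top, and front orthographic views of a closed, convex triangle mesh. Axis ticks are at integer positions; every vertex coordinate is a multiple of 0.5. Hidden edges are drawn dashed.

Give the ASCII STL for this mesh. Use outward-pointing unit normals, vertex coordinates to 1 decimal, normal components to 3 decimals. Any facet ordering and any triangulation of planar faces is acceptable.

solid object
 facet normal -0.550 0.629 0.550
  outer loop
   vertex 5.5 5.5 6.0
   vertex 2.0 5.5 2.5
   vertex 0.0 2.0 4.5
  endloop
 endfacet
 facet normal 0.640 0.426 -0.640
  outer loop
   vertex 5.5 5.5 6.0
   vertex 5.5 2.5 4.0
   vertex 2.0 5.5 2.5
  endloop
 endfacet
 facet normal -0.422 -0.256 -0.870
  outer loop
   vertex 4.0 0.5 3.0
   vertex 0.0 2.0 4.5
   vertex 2.0 5.5 2.5
  endloop
 endfacet
 facet normal 0.460 0.096 -0.882
  outer loop
   vertex 4.0 0.5 3.0
   vertex 2.0 5.5 2.5
   vertex 5.5 2.5 4.0
  endloop
 endfacet
 facet normal 0.406 -0.507 0.761
  outer loop
   vertex 3.0 2.0 5.0
   vertex 5.5 2.5 4.0
   vertex 5.5 5.5 6.0
  endloop
 endfacet
 facet normal 0.394 -0.630 0.669
  outer loop
   vertex 3.0 2.0 5.0
   vertex 4.0 0.5 3.0
   vertex 5.5 2.5 4.0
  endloop
 endfacet
 facet normal -0.162 -0.162 0.973
  outer loop
   vertex 3.0 2.0 5.0
   vertex 5.5 5.5 6.0
   vertex 0.0 2.0 4.5
  endloop
 endfacet
 facet normal -0.094 -0.819 0.567
  outer loop
   vertex 3.0 2.0 5.0
   vertex 0.0 2.0 4.5
   vertex 4.0 0.5 3.0
  endloop
 endfacet
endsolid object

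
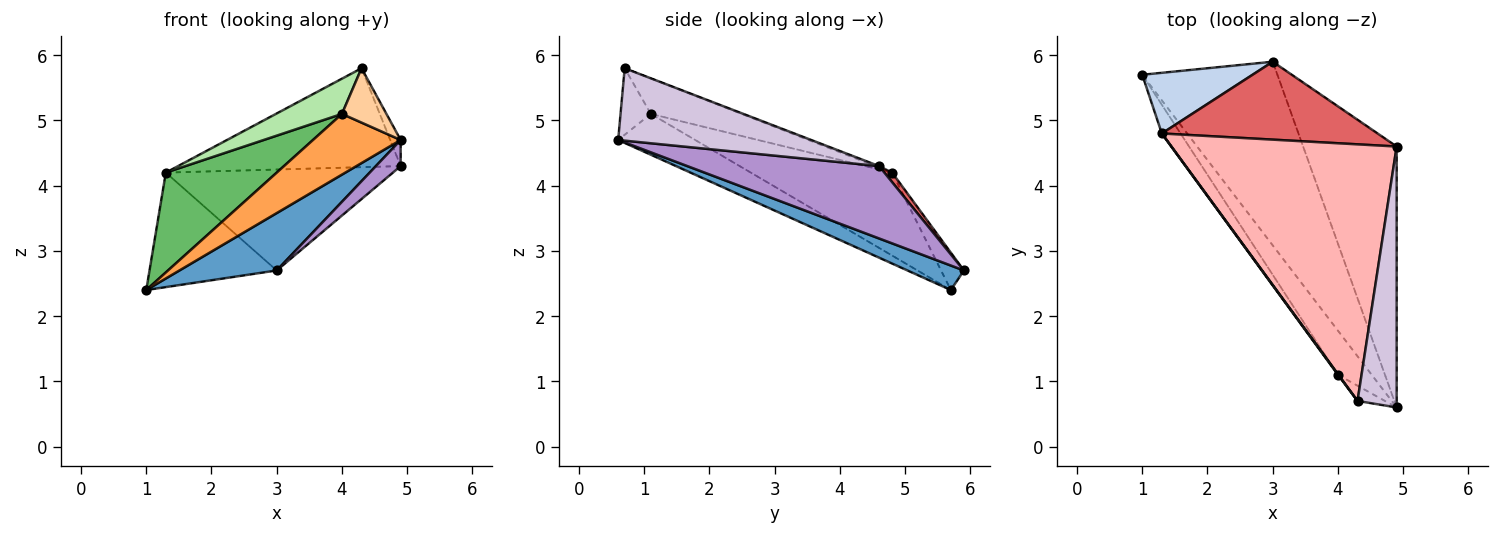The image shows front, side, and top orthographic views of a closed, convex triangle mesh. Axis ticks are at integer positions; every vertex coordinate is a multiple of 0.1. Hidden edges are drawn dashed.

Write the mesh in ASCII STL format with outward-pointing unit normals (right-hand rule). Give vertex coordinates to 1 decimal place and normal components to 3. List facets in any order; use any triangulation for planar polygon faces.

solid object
 facet normal 0.170 -0.294 -0.941
  outer loop
   vertex 3.0 5.9 2.7
   vertex 4.9 0.6 4.7
   vertex 1.0 5.7 2.4
  endloop
 endfacet
 facet normal -0.157 0.873 0.462
  outer loop
   vertex 1.3 4.8 4.2
   vertex 3.0 5.9 2.7
   vertex 1.0 5.7 2.4
  endloop
 endfacet
 facet normal -0.579 -0.659 -0.479
  outer loop
   vertex 4.0 1.1 5.1
   vertex 1.0 5.7 2.4
   vertex 4.9 0.6 4.7
  endloop
 endfacet
 facet normal -0.548 -0.806 -0.226
  outer loop
   vertex 4.0 1.1 5.1
   vertex 4.9 0.6 4.7
   vertex 4.3 0.7 5.8
  endloop
 endfacet
 facet normal -0.775 -0.608 -0.175
  outer loop
   vertex 4.0 1.1 5.1
   vertex 1.3 4.8 4.2
   vertex 1.0 5.7 2.4
  endloop
 endfacet
 facet normal -0.809 -0.588 0.011
  outer loop
   vertex 4.0 1.1 5.1
   vertex 4.3 0.7 5.8
   vertex 1.3 4.8 4.2
  endloop
 endfacet
 facet normal 0.027 0.791 0.611
  outer loop
   vertex 4.9 4.6 4.3
   vertex 3.0 5.9 2.7
   vertex 1.3 4.8 4.2
  endloop
 endfacet
 facet normal -0.006 0.360 0.933
  outer loop
   vertex 4.9 4.6 4.3
   vertex 1.3 4.8 4.2
   vertex 4.3 0.7 5.8
  endloop
 endfacet
 facet normal 0.610 -0.079 -0.788
  outer loop
   vertex 4.9 4.6 4.3
   vertex 4.9 0.6 4.7
   vertex 3.0 5.9 2.7
  endloop
 endfacet
 facet normal 0.879 0.047 0.475
  outer loop
   vertex 4.9 4.6 4.3
   vertex 4.3 0.7 5.8
   vertex 4.9 0.6 4.7
  endloop
 endfacet
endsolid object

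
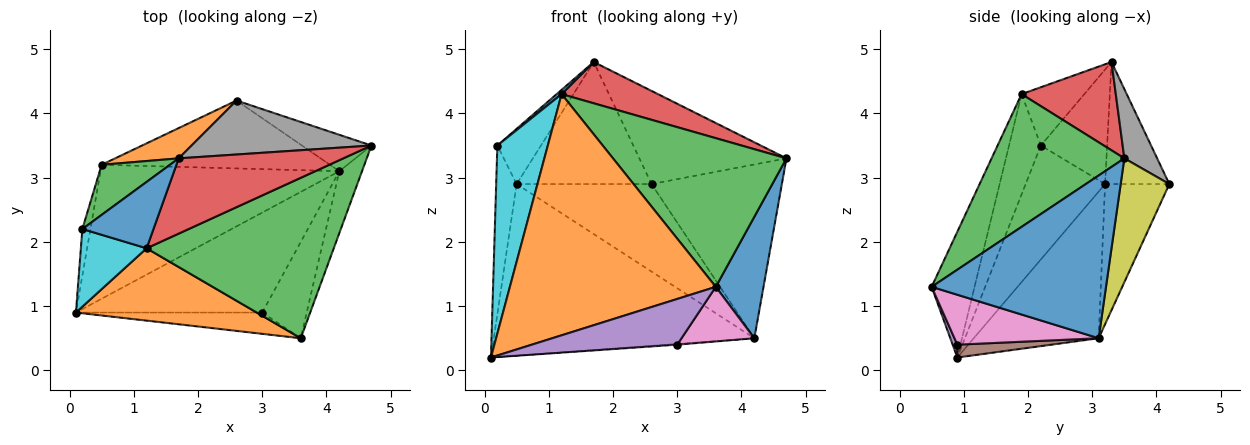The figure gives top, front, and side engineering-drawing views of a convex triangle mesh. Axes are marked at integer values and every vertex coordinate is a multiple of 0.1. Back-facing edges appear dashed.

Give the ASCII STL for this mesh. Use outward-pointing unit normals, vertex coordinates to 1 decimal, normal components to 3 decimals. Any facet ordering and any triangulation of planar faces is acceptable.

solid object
 facet normal 0.956 -0.262 -0.133
  outer loop
   vertex 4.2 3.1 0.5
   vertex 4.7 3.5 3.3
   vertex 3.6 0.5 1.3
  endloop
 endfacet
 facet normal -0.196 -0.939 0.282
  outer loop
   vertex 1.2 1.9 4.3
   vertex 0.1 0.9 0.2
   vertex 3.6 0.5 1.3
  endloop
 endfacet
 facet normal 0.462 -0.603 0.651
  outer loop
   vertex 1.2 1.9 4.3
   vertex 3.6 0.5 1.3
   vertex 4.7 3.5 3.3
  endloop
 endfacet
 facet normal 0.426 -0.435 0.793
  outer loop
   vertex 1.2 1.9 4.3
   vertex 4.7 3.5 3.3
   vertex 1.7 3.3 4.8
  endloop
 endfacet
 facet normal 0.029 -0.906 -0.422
  outer loop
   vertex 3.0 0.9 0.4
   vertex 3.6 0.5 1.3
   vertex 0.1 0.9 0.2
  endloop
 endfacet
 facet normal 0.069 0.008 -0.998
  outer loop
   vertex 3.0 0.9 0.4
   vertex 0.1 0.9 0.2
   vertex 4.2 3.1 0.5
  endloop
 endfacet
 facet normal 0.699 -0.353 -0.623
  outer loop
   vertex 3.0 0.9 0.4
   vertex 4.2 3.1 0.5
   vertex 3.6 0.5 1.3
  endloop
 endfacet
 facet normal 0.189 0.850 0.492
  outer loop
   vertex 2.6 4.2 2.9
   vertex 1.7 3.3 4.8
   vertex 4.7 3.5 3.3
  endloop
 endfacet
 facet normal 0.343 0.919 -0.193
  outer loop
   vertex 2.6 4.2 2.9
   vertex 4.7 3.5 3.3
   vertex 4.2 3.1 0.5
  endloop
 endfacet
 facet normal -0.503 -0.799 0.330
  outer loop
   vertex 0.2 2.2 3.5
   vertex 0.1 0.9 0.2
   vertex 1.2 1.9 4.3
  endloop
 endfacet
 facet normal -0.633 -0.050 0.773
  outer loop
   vertex 0.2 2.2 3.5
   vertex 1.2 1.9 4.3
   vertex 1.7 3.3 4.8
  endloop
 endfacet
 facet normal -0.420 0.881 0.219
  outer loop
   vertex 0.5 3.2 2.9
   vertex 1.7 3.3 4.8
   vertex 2.6 4.2 2.9
  endloop
 endfacet
 facet normal -0.748 0.492 0.446
  outer loop
   vertex 0.5 3.2 2.9
   vertex 0.2 2.2 3.5
   vertex 1.7 3.3 4.8
  endloop
 endfacet
 facet normal -0.966 0.249 -0.069
  outer loop
   vertex 0.5 3.2 2.9
   vertex 0.1 0.9 0.2
   vertex 0.2 2.2 3.5
  endloop
 endfacet
 facet normal -0.353 0.737 -0.576
  outer loop
   vertex 0.5 3.2 2.9
   vertex 4.2 3.1 0.5
   vertex 0.1 0.9 0.2
  endloop
 endfacet
 facet normal -0.352 0.740 -0.574
  outer loop
   vertex 0.5 3.2 2.9
   vertex 2.6 4.2 2.9
   vertex 4.2 3.1 0.5
  endloop
 endfacet
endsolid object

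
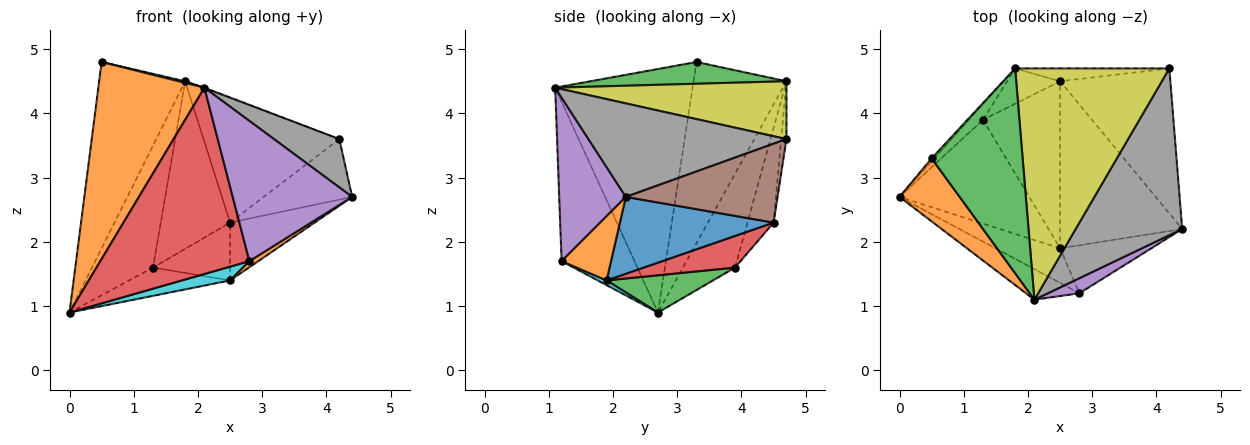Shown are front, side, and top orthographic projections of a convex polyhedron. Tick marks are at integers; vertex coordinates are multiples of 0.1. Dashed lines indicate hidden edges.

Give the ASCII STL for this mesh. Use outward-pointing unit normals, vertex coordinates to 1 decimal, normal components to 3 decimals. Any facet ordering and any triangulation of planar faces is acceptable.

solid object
 facet normal -0.734 0.679 -0.010
  outer loop
   vertex 0.5 3.3 4.8
   vertex 1.8 4.7 4.5
   vertex 0.0 2.7 0.9
  endloop
 endfacet
 facet normal -0.777 -0.600 0.192
  outer loop
   vertex 0.5 3.3 4.8
   vertex 0.0 2.7 0.9
   vertex 2.1 1.1 4.4
  endloop
 endfacet
 facet normal 0.233 -0.008 0.973
  outer loop
   vertex 0.5 3.3 4.8
   vertex 2.1 1.1 4.4
   vertex 1.8 4.7 4.5
  endloop
 endfacet
 facet normal -0.435 -0.889 -0.146
  outer loop
   vertex 2.8 1.2 1.7
   vertex 2.1 1.1 4.4
   vertex 0.0 2.7 0.9
  endloop
 endfacet
 facet normal 0.485 -0.870 0.094
  outer loop
   vertex 2.8 1.2 1.7
   vertex 4.4 2.2 2.7
   vertex 2.1 1.1 4.4
  endloop
 endfacet
 facet normal 0.551 0.321 -0.770
  outer loop
   vertex 4.2 4.7 3.6
   vertex 4.4 2.2 2.7
   vertex 2.5 4.5 2.3
  endloop
 endfacet
 facet normal -0.038 0.994 -0.103
  outer loop
   vertex 4.2 4.7 3.6
   vertex 2.5 4.5 2.3
   vertex 1.8 4.7 4.5
  endloop
 endfacet
 facet normal 0.645 -0.213 0.734
  outer loop
   vertex 4.2 4.7 3.6
   vertex 2.1 1.1 4.4
   vertex 4.4 2.2 2.7
  endloop
 endfacet
 facet normal 0.351 0.003 0.936
  outer loop
   vertex 4.2 4.7 3.6
   vertex 1.8 4.7 4.5
   vertex 2.1 1.1 4.4
  endloop
 endfacet
 facet normal 0.068 -0.368 -0.927
  outer loop
   vertex 2.5 1.9 1.4
   vertex 2.8 1.2 1.7
   vertex 0.0 2.7 0.9
  endloop
 endfacet
 facet normal 0.511 0.281 -0.812
  outer loop
   vertex 2.5 1.9 1.4
   vertex 2.5 4.5 2.3
   vertex 4.4 2.2 2.7
  endloop
 endfacet
 facet normal 0.573 -0.103 -0.813
  outer loop
   vertex 2.5 1.9 1.4
   vertex 4.4 2.2 2.7
   vertex 2.8 1.2 1.7
  endloop
 endfacet
 facet normal 0.267 0.253 -0.930
  outer loop
   vertex 1.3 3.9 1.6
   vertex 2.5 1.9 1.4
   vertex 0.0 2.7 0.9
  endloop
 endfacet
 facet normal 0.361 0.305 -0.881
  outer loop
   vertex 1.3 3.9 1.6
   vertex 2.5 4.5 2.3
   vertex 2.5 1.9 1.4
  endloop
 endfacet
 facet normal -0.646 0.757 -0.097
  outer loop
   vertex 1.3 3.9 1.6
   vertex 0.0 2.7 0.9
   vertex 1.8 4.7 4.5
  endloop
 endfacet
 facet normal -0.346 0.918 -0.194
  outer loop
   vertex 1.3 3.9 1.6
   vertex 1.8 4.7 4.5
   vertex 2.5 4.5 2.3
  endloop
 endfacet
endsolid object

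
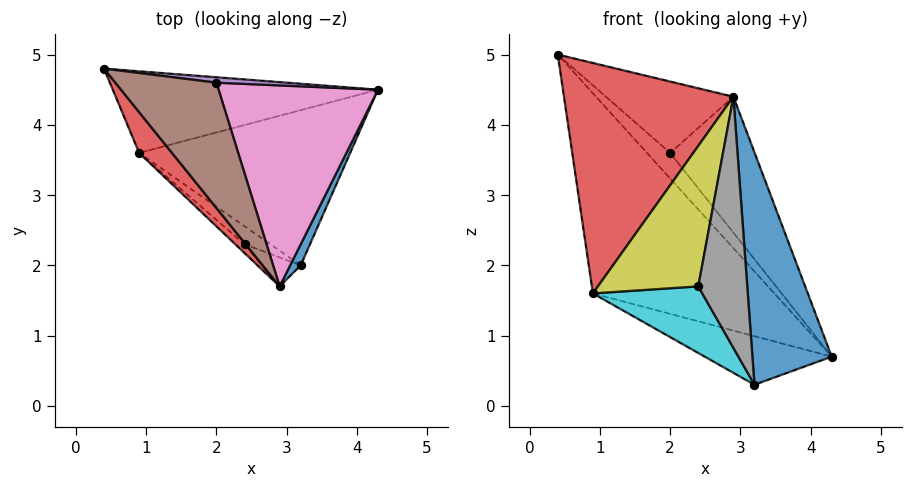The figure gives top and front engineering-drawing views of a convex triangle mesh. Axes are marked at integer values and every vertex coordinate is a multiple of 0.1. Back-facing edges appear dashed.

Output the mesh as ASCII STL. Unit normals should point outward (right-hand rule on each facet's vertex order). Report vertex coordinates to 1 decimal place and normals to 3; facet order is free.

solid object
 facet normal 0.912 -0.407 0.037
  outer loop
   vertex 3.2 2.0 0.3
   vertex 4.3 4.5 0.7
   vertex 2.9 1.7 4.4
  endloop
 endfacet
 facet normal -0.326 0.875 -0.357
  outer loop
   vertex 0.9 3.6 1.6
   vertex 0.4 4.8 5.0
   vertex 4.3 4.5 0.7
  endloop
 endfacet
 facet normal -0.315 0.283 -0.906
  outer loop
   vertex 0.9 3.6 1.6
   vertex 4.3 4.5 0.7
   vertex 3.2 2.0 0.3
  endloop
 endfacet
 facet normal -0.763 -0.637 0.113
  outer loop
   vertex 0.9 3.6 1.6
   vertex 2.9 1.7 4.4
   vertex 0.4 4.8 5.0
  endloop
 endfacet
 facet normal 0.290 0.936 0.198
  outer loop
   vertex 2.0 4.6 3.6
   vertex 4.3 4.5 0.7
   vertex 0.4 4.8 5.0
  endloop
 endfacet
 facet normal 0.635 0.382 0.671
  outer loop
   vertex 2.0 4.6 3.6
   vertex 0.4 4.8 5.0
   vertex 2.9 1.7 4.4
  endloop
 endfacet
 facet normal 0.730 0.383 0.566
  outer loop
   vertex 2.0 4.6 3.6
   vertex 2.9 1.7 4.4
   vertex 4.3 4.5 0.7
  endloop
 endfacet
 facet normal -0.497 -0.862 -0.099
  outer loop
   vertex 2.4 2.3 1.7
   vertex 3.2 2.0 0.3
   vertex 2.9 1.7 4.4
  endloop
 endfacet
 facet normal -0.652 -0.756 -0.047
  outer loop
   vertex 2.4 2.3 1.7
   vertex 2.9 1.7 4.4
   vertex 0.9 3.6 1.6
  endloop
 endfacet
 facet normal -0.634 -0.747 -0.202
  outer loop
   vertex 2.4 2.3 1.7
   vertex 0.9 3.6 1.6
   vertex 3.2 2.0 0.3
  endloop
 endfacet
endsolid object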